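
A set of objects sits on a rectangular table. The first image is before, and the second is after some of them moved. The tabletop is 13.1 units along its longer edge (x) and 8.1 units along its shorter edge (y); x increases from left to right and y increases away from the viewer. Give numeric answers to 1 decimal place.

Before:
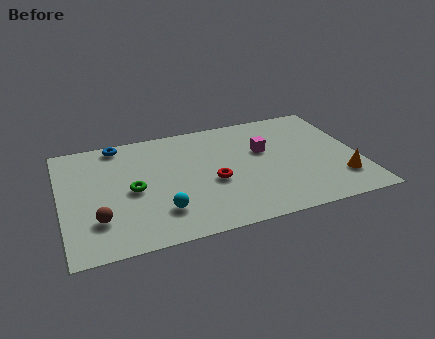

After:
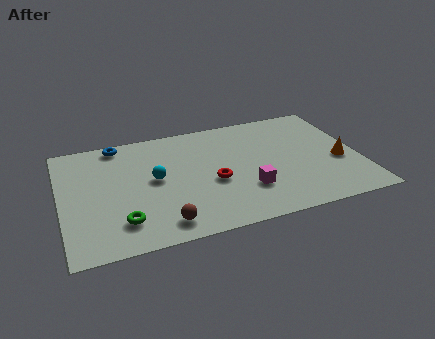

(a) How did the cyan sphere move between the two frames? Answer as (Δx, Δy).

(-0.1, 2.3)

The cyan sphere started near (4.2, 2.0) and ended near (4.1, 4.3).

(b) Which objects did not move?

the blue torus and the red torus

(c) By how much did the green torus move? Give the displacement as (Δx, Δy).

(-0.6, -2.0)

The green torus started near (3.1, 3.8) and ended near (2.5, 1.8).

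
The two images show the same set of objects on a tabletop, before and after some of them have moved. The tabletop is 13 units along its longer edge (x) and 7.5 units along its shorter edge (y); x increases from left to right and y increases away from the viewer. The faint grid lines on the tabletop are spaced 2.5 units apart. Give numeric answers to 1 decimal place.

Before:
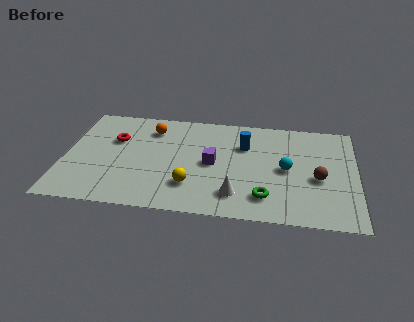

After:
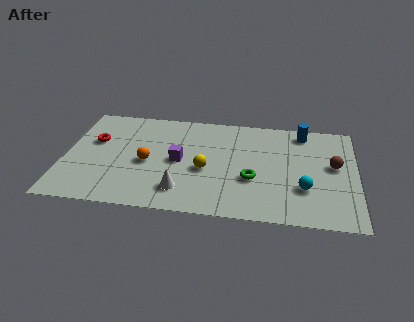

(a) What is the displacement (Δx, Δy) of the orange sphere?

(-0.1, -2.5)

From the two frames, the orange sphere sits at roughly (3.8, 5.9) before and (3.7, 3.4) after.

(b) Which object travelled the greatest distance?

the blue cylinder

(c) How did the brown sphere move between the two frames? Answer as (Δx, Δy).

(0.7, 1.0)

From the two frames, the brown sphere sits at roughly (11.3, 3.2) before and (12.0, 4.2) after.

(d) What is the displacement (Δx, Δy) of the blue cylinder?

(2.6, 1.3)

The blue cylinder started near (8.0, 5.2) and ended near (10.6, 6.5).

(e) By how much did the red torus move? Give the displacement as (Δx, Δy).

(-0.9, -0.2)

From the two frames, the red torus sits at roughly (2.2, 4.9) before and (1.3, 4.7) after.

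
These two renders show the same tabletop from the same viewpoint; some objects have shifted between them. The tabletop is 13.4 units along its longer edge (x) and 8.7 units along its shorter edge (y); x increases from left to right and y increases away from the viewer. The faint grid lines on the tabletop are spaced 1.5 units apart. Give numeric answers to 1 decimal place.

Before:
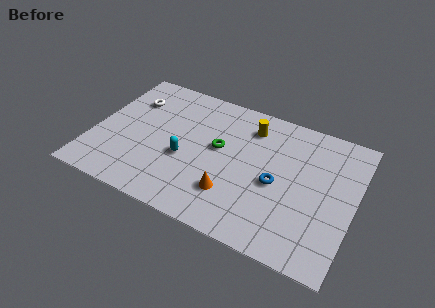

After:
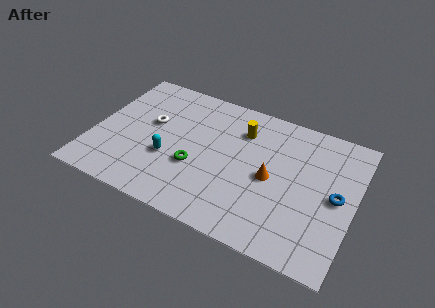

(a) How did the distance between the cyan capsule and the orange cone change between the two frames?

+2.4

Before: roughly 2.9 units apart; after: 5.3. That's 2.4 units further apart.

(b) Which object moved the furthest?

the blue torus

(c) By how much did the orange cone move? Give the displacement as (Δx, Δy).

(1.8, 1.8)

From the two frames, the orange cone sits at roughly (7.4, 2.3) before and (9.2, 4.1) after.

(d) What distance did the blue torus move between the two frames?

3.0

The blue torus was near (9.5, 3.9) before and (12.5, 4.3) after, so it travelled √(3.0² + 0.4²) ≈ 3.0 units.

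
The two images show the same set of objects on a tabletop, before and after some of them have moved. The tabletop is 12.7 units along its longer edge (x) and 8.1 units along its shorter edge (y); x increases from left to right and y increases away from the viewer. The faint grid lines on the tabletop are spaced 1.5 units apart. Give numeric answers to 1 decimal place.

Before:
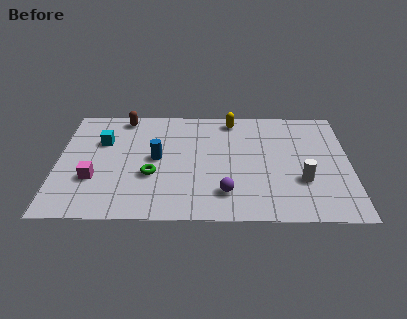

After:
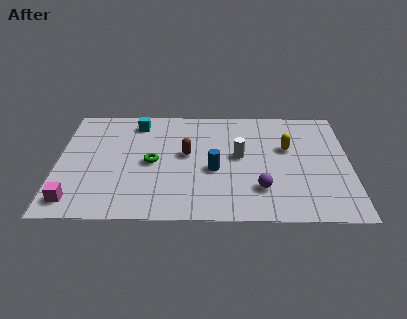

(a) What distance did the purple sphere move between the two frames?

1.5

The purple sphere moved from about (7.3, 1.8) to (8.8, 2.1), a distance of √(1.5² + 0.3²) ≈ 1.5.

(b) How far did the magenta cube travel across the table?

1.7

The magenta cube moved from about (1.6, 2.7) to (0.8, 1.2), a distance of √(0.8² + 1.5²) ≈ 1.7.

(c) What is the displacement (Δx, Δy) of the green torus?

(0.0, 0.9)

The green torus was at about (4.1, 3.0) and moved to about (4.1, 3.9).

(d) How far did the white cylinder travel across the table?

3.2

The white cylinder was near (10.6, 2.7) before and (7.9, 4.4) after, so it travelled √(2.7² + 1.7²) ≈ 3.2 units.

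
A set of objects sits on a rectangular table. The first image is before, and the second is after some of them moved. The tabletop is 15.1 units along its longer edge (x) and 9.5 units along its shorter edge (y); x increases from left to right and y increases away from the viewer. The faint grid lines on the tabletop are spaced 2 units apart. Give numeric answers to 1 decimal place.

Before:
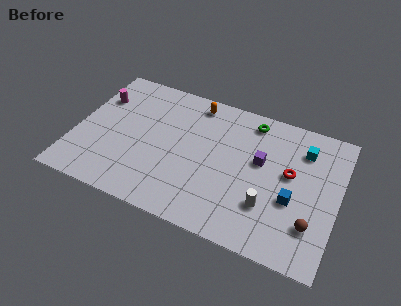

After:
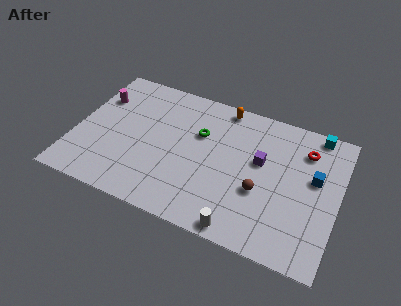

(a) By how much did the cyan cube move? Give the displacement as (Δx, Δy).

(0.6, 1.4)

The cyan cube started near (12.9, 7.3) and ended near (13.5, 8.7).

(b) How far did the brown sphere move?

3.2

From (13.8, 2.5) to (10.8, 3.6), the brown sphere covered √(3.0² + 1.1²) ≈ 3.2 units.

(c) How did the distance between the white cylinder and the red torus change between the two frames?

+4.4

Before: roughly 2.8 units apart; after: 7.2. That's 4.4 units further apart.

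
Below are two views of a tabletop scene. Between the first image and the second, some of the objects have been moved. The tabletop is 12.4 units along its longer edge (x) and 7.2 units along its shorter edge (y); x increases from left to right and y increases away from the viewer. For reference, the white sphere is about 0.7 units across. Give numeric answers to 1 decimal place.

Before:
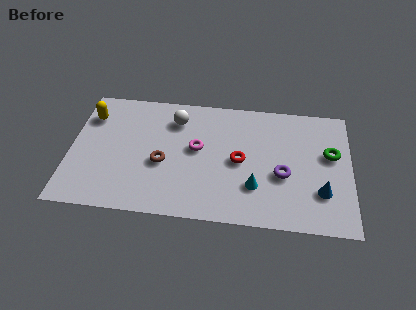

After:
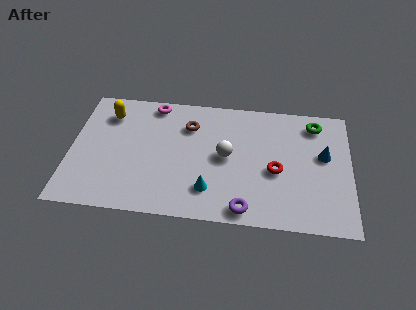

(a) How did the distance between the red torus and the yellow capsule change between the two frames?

+0.9

The distance was about 7.0 in the first image and 7.9 in the second, so they moved 0.9 units further apart.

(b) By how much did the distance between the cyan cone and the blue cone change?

+2.7

They were about 2.9 units apart before and 5.6 after — 2.7 units further apart.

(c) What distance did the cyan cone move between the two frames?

2.0

The cyan cone moved from about (8.2, 2.1) to (6.2, 1.7), a distance of √(2.0² + 0.4²) ≈ 2.0.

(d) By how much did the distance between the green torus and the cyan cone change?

+2.3

Before: roughly 4.0 units apart; after: 6.3. That's 2.3 units further apart.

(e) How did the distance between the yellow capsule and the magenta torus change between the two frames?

-2.8

Before: roughly 5.0 units apart; after: 2.2. That's 2.8 units closer together.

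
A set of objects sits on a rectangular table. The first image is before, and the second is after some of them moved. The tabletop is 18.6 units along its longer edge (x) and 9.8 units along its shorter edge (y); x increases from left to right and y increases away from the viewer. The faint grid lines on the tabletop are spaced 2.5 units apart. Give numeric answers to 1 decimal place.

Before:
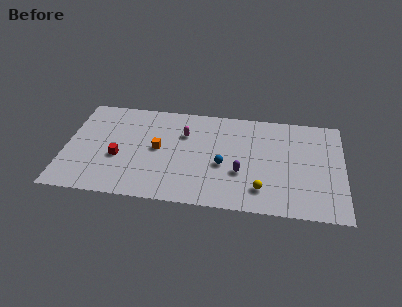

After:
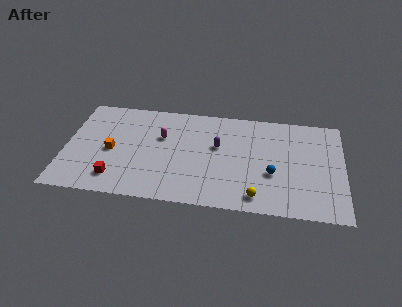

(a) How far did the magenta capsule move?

1.6

The magenta capsule was near (7.9, 6.8) before and (6.4, 6.3) after, so it travelled √(1.5² + 0.5²) ≈ 1.6 units.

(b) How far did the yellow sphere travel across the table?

0.8

From (13.2, 2.1) to (12.9, 1.4), the yellow sphere covered √(0.3² + 0.7²) ≈ 0.8 units.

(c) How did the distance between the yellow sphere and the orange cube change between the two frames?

+2.7

They were about 7.6 units apart before and 10.3 after — 2.7 units further apart.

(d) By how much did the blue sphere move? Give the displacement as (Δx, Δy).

(3.3, -0.4)

From the two frames, the blue sphere sits at roughly (10.6, 4.1) before and (13.9, 3.7) after.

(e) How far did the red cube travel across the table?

2.0

From (3.6, 3.9) to (3.5, 1.9), the red cube covered √(0.1² + 2.0²) ≈ 2.0 units.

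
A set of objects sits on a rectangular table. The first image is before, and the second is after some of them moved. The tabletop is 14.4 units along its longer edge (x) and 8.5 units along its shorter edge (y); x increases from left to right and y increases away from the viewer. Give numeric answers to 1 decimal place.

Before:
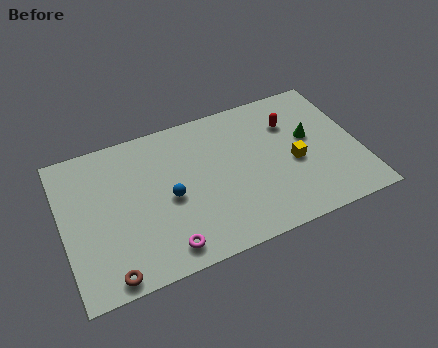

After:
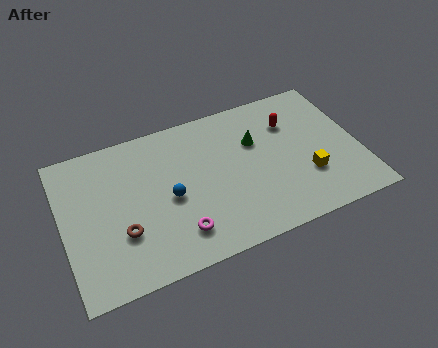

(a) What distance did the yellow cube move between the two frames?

1.1

From (11.2, 3.7) to (11.7, 2.7), the yellow cube covered √(0.5² + 1.0²) ≈ 1.1 units.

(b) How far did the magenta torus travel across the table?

0.9

From (4.6, 1.2) to (5.3, 1.8), the magenta torus covered √(0.7² + 0.6²) ≈ 0.9 units.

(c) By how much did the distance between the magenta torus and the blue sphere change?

-0.6

Before: roughly 2.7 units apart; after: 2.1. That's 0.6 units closer together.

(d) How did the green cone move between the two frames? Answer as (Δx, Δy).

(-2.6, 0.7)

The green cone started near (12.1, 4.9) and ended near (9.5, 5.6).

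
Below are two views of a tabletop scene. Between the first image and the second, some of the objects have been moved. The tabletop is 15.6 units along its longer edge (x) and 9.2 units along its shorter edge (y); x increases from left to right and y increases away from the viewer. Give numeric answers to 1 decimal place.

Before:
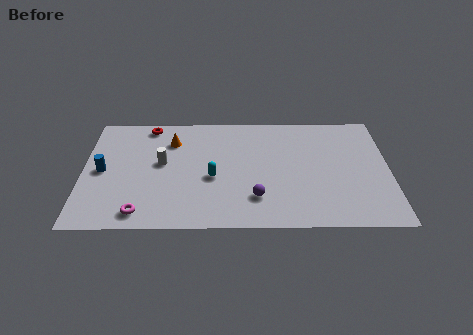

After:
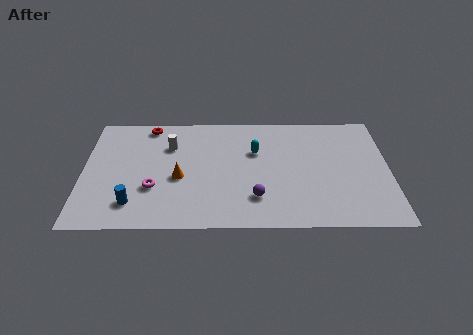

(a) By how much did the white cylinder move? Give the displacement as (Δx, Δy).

(0.4, 1.4)

The white cylinder was at about (4.0, 5.1) and moved to about (4.4, 6.5).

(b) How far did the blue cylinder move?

3.1

The blue cylinder moved from about (1.0, 4.5) to (2.6, 1.9), a distance of √(1.6² + 2.6²) ≈ 3.1.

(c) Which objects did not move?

the purple sphere and the red torus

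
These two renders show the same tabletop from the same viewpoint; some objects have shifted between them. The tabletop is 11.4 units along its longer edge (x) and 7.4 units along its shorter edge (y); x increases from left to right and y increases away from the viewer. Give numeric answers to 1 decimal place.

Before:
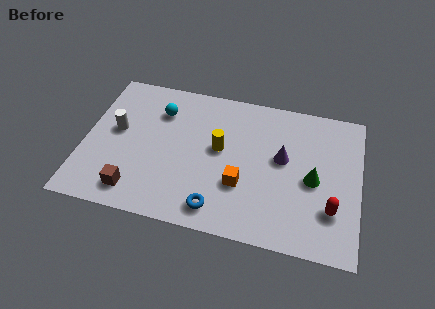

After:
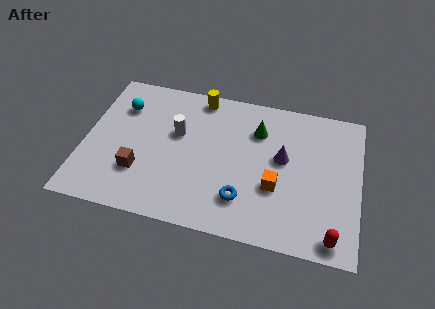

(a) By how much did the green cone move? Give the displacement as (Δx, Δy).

(-2.4, 2.0)

The green cone started near (9.5, 3.4) and ended near (7.1, 5.4).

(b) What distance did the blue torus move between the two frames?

1.2

The blue torus was near (5.7, 1.1) before and (6.7, 1.8) after, so it travelled √(1.0² + 0.7²) ≈ 1.2 units.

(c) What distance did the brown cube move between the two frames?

1.0

From (2.3, 1.2) to (2.4, 2.2), the brown cube covered √(0.1² + 1.0²) ≈ 1.0 units.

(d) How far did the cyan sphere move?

1.6

From (3.0, 5.5) to (1.4, 5.4), the cyan sphere covered √(1.6² + 0.1²) ≈ 1.6 units.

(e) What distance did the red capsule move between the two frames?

1.3

The red capsule was near (10.3, 2.1) before and (10.4, 0.8) after, so it travelled √(0.1² + 1.3²) ≈ 1.3 units.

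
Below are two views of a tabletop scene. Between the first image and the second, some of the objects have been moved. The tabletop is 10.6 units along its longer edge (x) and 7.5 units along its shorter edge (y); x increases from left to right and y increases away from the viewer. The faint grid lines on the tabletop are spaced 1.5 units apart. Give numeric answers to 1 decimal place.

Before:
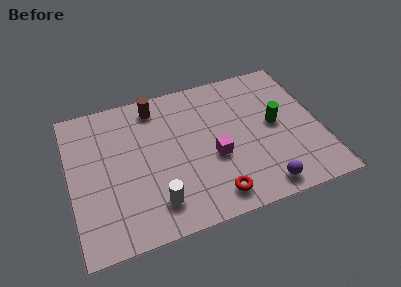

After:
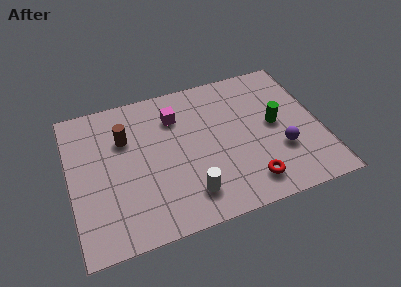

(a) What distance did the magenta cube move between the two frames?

3.0

The magenta cube was near (6.0, 3.0) before and (4.6, 5.6) after, so it travelled √(1.4² + 2.6²) ≈ 3.0 units.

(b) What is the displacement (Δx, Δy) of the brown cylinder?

(-1.4, -1.3)

The brown cylinder was at about (3.8, 6.4) and moved to about (2.4, 5.1).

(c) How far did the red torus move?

1.5

The red torus moved from about (5.8, 1.1) to (7.3, 1.3), a distance of √(1.5² + 0.2²) ≈ 1.5.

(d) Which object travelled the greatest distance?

the magenta cube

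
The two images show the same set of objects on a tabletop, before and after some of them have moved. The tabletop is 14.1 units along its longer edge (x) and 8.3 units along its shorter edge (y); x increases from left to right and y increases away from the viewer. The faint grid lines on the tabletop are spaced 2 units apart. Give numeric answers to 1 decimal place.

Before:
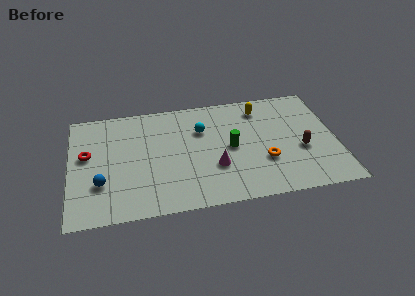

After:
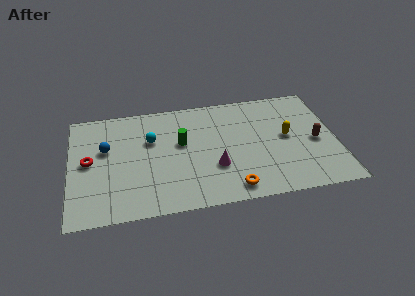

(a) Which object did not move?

the magenta cone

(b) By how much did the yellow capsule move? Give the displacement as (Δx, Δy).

(1.3, -2.4)

The yellow capsule was at about (10.2, 6.8) and moved to about (11.5, 4.4).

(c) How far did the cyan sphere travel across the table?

2.7

The cyan sphere was near (7.0, 5.7) before and (4.3, 5.4) after, so it travelled √(2.7² + 0.3²) ≈ 2.7 units.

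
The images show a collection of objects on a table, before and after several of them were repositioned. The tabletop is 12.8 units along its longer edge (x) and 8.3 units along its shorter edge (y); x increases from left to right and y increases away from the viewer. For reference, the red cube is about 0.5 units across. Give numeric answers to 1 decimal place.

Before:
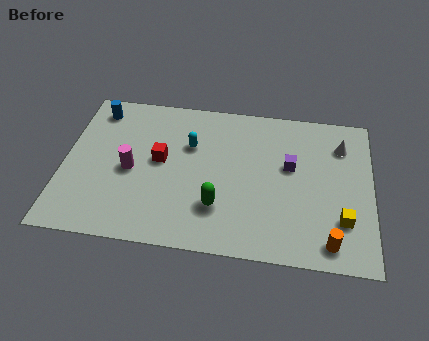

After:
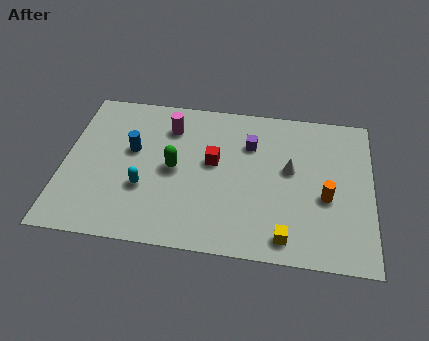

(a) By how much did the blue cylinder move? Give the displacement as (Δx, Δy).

(1.6, -2.1)

The blue cylinder was at about (1.2, 7.0) and moved to about (2.8, 4.9).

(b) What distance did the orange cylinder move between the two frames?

2.3

The orange cylinder moved from about (11.1, 1.1) to (10.9, 3.4), a distance of √(0.2² + 2.3²) ≈ 2.3.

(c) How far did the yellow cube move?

2.6

The yellow cube moved from about (11.6, 2.3) to (9.3, 1.1), a distance of √(2.3² + 1.2²) ≈ 2.6.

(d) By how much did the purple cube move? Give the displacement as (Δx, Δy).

(-1.7, 1.0)

From the two frames, the purple cube sits at roughly (9.4, 4.9) before and (7.7, 5.9) after.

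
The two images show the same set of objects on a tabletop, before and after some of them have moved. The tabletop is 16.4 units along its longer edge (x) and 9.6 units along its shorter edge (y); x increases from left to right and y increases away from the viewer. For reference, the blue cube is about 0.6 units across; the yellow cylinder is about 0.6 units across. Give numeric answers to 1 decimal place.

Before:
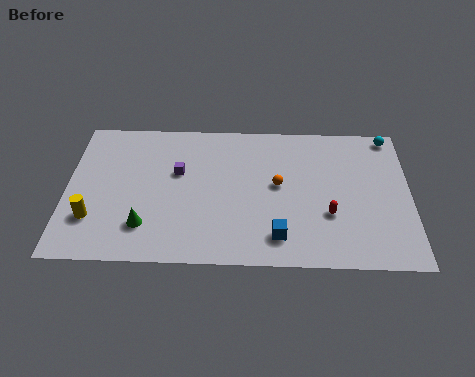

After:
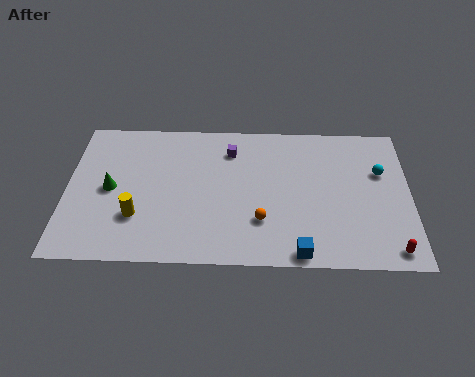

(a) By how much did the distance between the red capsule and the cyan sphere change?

-1.1

They were about 6.2 units apart before and 5.1 after — 1.1 units closer together.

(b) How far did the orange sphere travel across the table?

2.5

From (10.1, 5.2) to (9.3, 2.8), the orange sphere covered √(0.8² + 2.4²) ≈ 2.5 units.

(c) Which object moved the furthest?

the red capsule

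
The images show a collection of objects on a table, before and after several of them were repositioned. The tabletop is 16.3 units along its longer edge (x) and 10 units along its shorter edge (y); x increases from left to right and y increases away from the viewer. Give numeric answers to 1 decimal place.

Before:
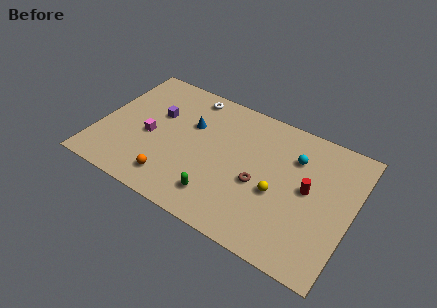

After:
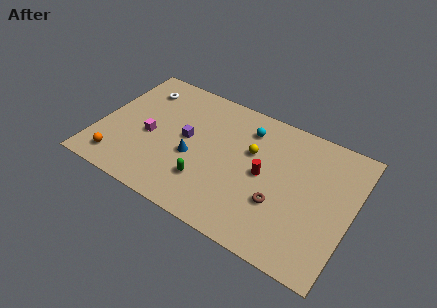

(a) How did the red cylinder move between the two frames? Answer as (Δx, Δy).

(-2.8, -0.3)

The red cylinder started near (13.5, 5.3) and ended near (10.7, 5.0).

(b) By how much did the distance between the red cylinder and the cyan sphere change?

+1.1

The distance was about 2.2 in the first image and 3.3 in the second, so they moved 1.1 units further apart.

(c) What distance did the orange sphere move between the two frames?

3.5

The orange sphere was near (5.2, 1.8) before and (1.7, 1.6) after, so it travelled √(3.5² + 0.2²) ≈ 3.5 units.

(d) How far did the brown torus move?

1.6

The brown torus was near (10.5, 4.2) before and (11.9, 3.4) after, so it travelled √(1.4² + 0.8²) ≈ 1.6 units.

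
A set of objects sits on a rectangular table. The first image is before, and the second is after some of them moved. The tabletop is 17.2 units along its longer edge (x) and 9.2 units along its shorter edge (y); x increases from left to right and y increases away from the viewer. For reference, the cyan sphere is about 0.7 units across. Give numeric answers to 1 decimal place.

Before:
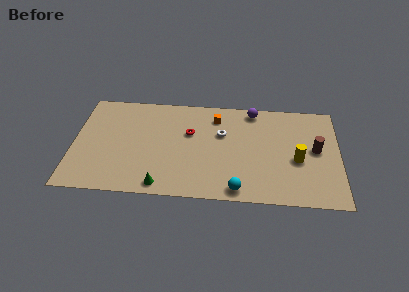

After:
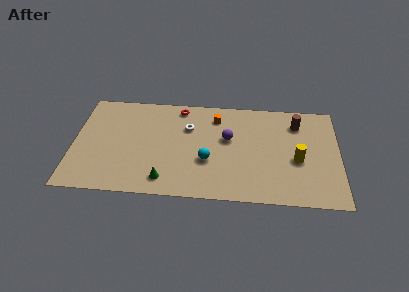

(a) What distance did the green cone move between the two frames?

0.5

The green cone was near (5.8, 1.0) before and (6.0, 1.5) after, so it travelled √(0.2² + 0.5²) ≈ 0.5 units.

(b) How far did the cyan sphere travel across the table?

3.1

From (10.7, 1.0) to (8.7, 3.4), the cyan sphere covered √(2.0² + 2.4²) ≈ 3.1 units.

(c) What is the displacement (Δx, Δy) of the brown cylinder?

(-1.2, 2.3)

From the two frames, the brown cylinder sits at roughly (15.7, 4.9) before and (14.5, 7.2) after.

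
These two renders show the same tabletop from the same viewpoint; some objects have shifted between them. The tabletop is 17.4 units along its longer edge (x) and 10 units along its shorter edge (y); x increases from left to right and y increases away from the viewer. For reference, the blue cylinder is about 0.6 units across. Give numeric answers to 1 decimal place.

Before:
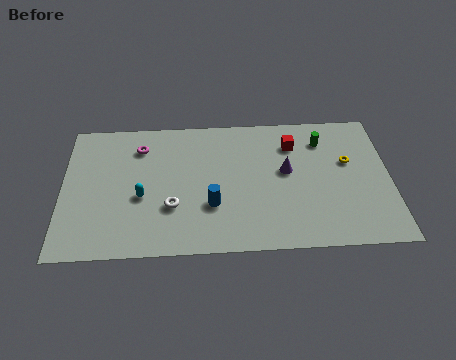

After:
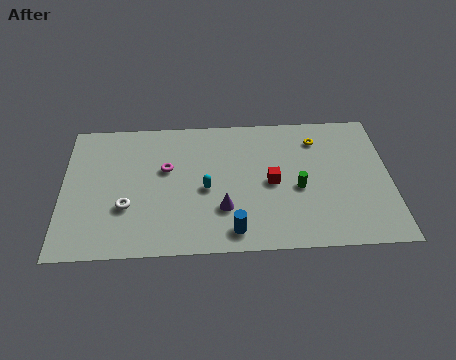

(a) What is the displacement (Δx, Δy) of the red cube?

(-1.2, -2.8)

From the two frames, the red cube sits at roughly (12.3, 7.6) before and (11.1, 4.8) after.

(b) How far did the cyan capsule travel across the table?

3.4

The cyan capsule moved from about (4.2, 4.1) to (7.6, 4.5), a distance of √(3.4² + 0.4²) ≈ 3.4.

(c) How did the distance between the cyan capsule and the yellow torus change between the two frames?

-4.3

The distance was about 11.2 in the first image and 6.9 in the second, so they moved 4.3 units closer together.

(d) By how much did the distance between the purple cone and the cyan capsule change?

-6.1

The distance was about 7.8 in the first image and 1.7 in the second, so they moved 6.1 units closer together.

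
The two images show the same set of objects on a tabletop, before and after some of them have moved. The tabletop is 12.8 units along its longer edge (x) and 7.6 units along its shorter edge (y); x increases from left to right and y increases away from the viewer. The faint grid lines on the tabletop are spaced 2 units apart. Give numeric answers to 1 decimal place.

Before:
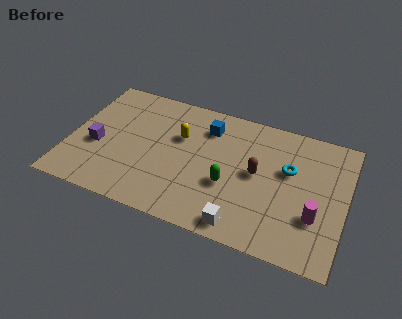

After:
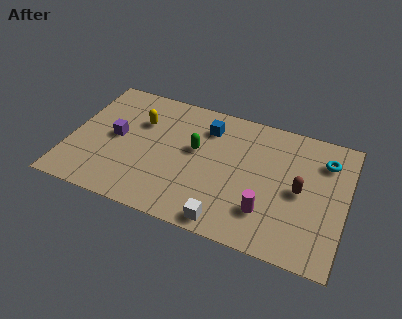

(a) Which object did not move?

the blue cube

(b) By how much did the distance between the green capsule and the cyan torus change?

+2.9

The distance was about 3.2 in the first image and 6.1 in the second, so they moved 2.9 units further apart.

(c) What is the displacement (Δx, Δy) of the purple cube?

(0.8, 0.8)

The purple cube was at about (1.3, 3.1) and moved to about (2.1, 3.9).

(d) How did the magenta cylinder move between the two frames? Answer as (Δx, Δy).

(-2.2, -0.5)

The magenta cylinder was at about (11.5, 2.5) and moved to about (9.3, 2.0).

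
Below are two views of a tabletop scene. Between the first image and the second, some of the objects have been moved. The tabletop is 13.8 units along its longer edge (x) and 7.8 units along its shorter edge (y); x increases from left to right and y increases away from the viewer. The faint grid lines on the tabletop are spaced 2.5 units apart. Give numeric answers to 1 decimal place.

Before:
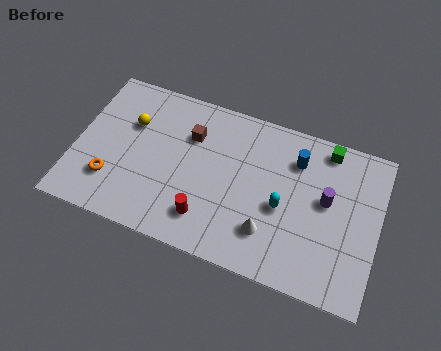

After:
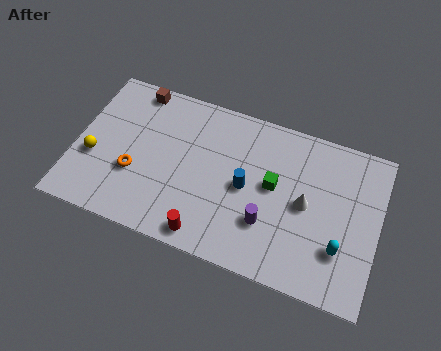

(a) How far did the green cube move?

3.4

The green cube was near (11.2, 6.9) before and (9.0, 4.3) after, so it travelled √(2.2² + 2.6²) ≈ 3.4 units.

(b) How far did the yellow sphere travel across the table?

2.7

From (2.4, 5.2) to (0.9, 3.0), the yellow sphere covered √(1.5² + 2.2²) ≈ 2.7 units.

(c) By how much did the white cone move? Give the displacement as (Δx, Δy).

(1.5, 1.9)

The white cone was at about (9.0, 2.0) and moved to about (10.5, 3.9).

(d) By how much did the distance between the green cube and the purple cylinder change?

-0.6

They were about 2.5 units apart before and 1.9 after — 0.6 units closer together.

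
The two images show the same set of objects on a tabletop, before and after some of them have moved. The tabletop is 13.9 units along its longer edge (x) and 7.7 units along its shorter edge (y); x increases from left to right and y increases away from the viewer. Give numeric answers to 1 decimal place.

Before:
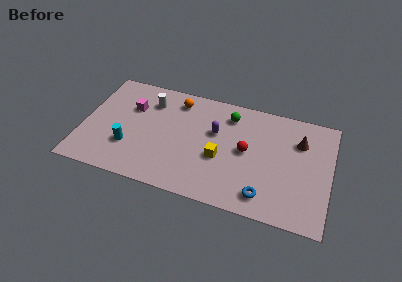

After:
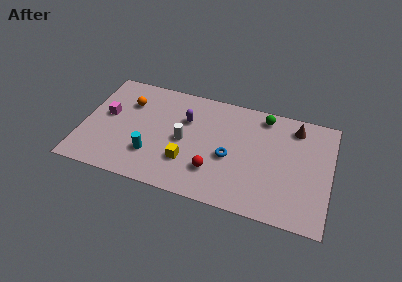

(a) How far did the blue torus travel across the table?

2.9

The blue torus was near (10.4, 1.3) before and (8.3, 3.3) after, so it travelled √(2.1² + 2.0²) ≈ 2.9 units.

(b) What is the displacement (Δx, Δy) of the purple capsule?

(-1.7, 0.4)

The purple capsule started near (7.4, 4.8) and ended near (5.7, 5.2).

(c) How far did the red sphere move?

2.5

From (9.2, 4.0) to (7.5, 2.1), the red sphere covered √(1.7² + 1.9²) ≈ 2.5 units.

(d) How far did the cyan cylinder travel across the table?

1.3

From (2.7, 2.4) to (4.0, 2.2), the cyan cylinder covered √(1.3² + 0.2²) ≈ 1.3 units.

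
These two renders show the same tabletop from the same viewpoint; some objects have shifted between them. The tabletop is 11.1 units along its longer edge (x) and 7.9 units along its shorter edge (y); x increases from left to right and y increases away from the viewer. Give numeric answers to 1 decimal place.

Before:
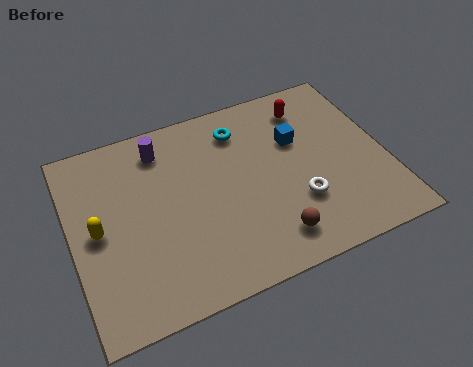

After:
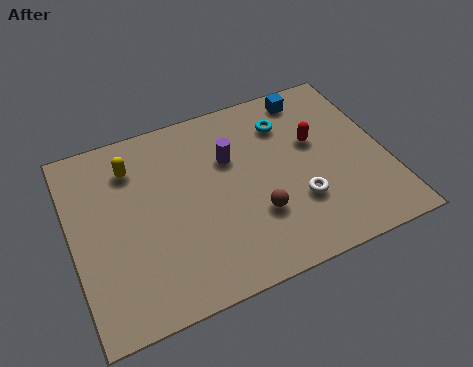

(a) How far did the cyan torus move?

1.6

From (6.2, 6.3) to (7.8, 6.0), the cyan torus covered √(1.6² + 0.3²) ≈ 1.6 units.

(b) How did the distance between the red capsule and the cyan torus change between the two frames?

-1.0

Before: roughly 2.5 units apart; after: 1.5. That's 1.0 units closer together.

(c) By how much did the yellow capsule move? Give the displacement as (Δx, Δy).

(1.4, 2.2)

The yellow capsule started near (0.9, 3.9) and ended near (2.3, 6.1).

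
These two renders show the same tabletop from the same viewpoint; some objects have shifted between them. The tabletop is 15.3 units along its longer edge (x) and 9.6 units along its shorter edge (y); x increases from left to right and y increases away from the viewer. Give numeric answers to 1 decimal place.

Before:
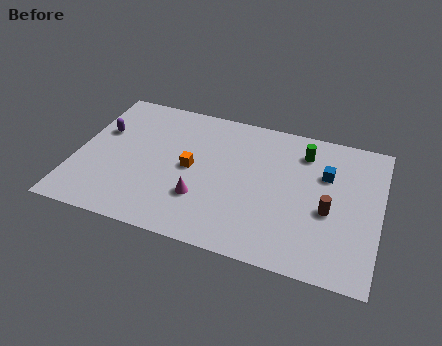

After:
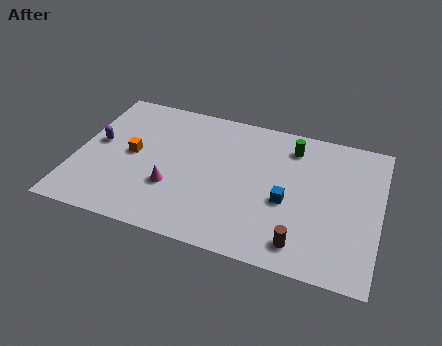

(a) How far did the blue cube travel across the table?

3.0

From (12.5, 6.4) to (10.7, 4.0), the blue cube covered √(1.8² + 2.4²) ≈ 3.0 units.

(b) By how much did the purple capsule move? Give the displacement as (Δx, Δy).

(-0.1, -0.9)

The purple capsule started near (1.1, 6.1) and ended near (1.0, 5.2).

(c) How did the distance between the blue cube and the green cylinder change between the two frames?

+2.1

Before: roughly 1.7 units apart; after: 3.8. That's 2.1 units further apart.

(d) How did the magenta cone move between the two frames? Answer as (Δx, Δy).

(-1.5, 0.3)

From the two frames, the magenta cone sits at roughly (6.5, 2.9) before and (5.0, 3.2) after.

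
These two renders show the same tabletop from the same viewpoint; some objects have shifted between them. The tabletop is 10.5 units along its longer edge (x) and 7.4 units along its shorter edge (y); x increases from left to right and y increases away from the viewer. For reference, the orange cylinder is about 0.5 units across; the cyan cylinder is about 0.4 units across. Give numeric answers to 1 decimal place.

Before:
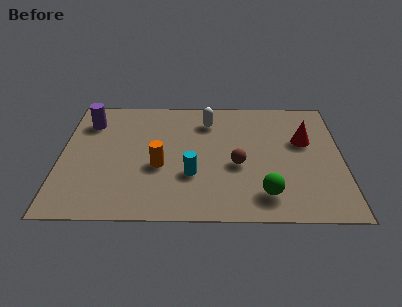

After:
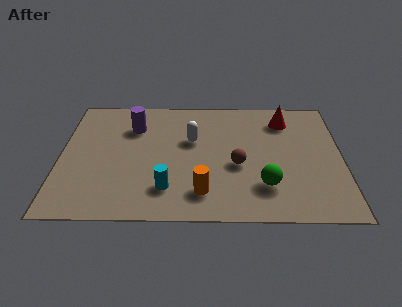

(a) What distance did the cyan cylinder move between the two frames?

1.2

From (4.9, 2.5) to (4.0, 1.7), the cyan cylinder covered √(0.9² + 0.8²) ≈ 1.2 units.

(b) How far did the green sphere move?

0.5

The green sphere moved from about (7.6, 1.4) to (7.6, 1.9), a distance of √(0.0² + 0.5²) ≈ 0.5.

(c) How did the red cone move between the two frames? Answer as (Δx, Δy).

(-0.7, 1.3)

The red cone was at about (9.1, 4.6) and moved to about (8.4, 5.9).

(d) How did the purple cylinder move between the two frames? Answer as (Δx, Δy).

(1.7, -0.3)

The purple cylinder was at about (1.0, 5.7) and moved to about (2.7, 5.4).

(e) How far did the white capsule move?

1.3

From (5.5, 5.8) to (4.9, 4.6), the white capsule covered √(0.6² + 1.2²) ≈ 1.3 units.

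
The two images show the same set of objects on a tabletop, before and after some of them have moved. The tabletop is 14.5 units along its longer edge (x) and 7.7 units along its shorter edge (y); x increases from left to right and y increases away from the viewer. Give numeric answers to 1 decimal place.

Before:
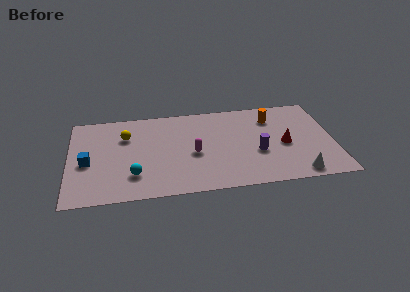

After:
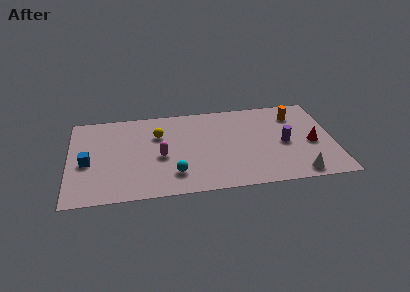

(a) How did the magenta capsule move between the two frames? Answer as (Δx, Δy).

(-1.8, 0.0)

The magenta capsule was at about (6.8, 3.4) and moved to about (5.0, 3.4).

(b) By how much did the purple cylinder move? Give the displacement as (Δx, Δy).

(1.5, 0.6)

From the two frames, the purple cylinder sits at roughly (10.3, 3.0) before and (11.8, 3.6) after.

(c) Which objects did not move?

the white cone and the blue cube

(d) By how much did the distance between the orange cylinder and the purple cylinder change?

-0.5

They were about 3.0 units apart before and 2.5 after — 0.5 units closer together.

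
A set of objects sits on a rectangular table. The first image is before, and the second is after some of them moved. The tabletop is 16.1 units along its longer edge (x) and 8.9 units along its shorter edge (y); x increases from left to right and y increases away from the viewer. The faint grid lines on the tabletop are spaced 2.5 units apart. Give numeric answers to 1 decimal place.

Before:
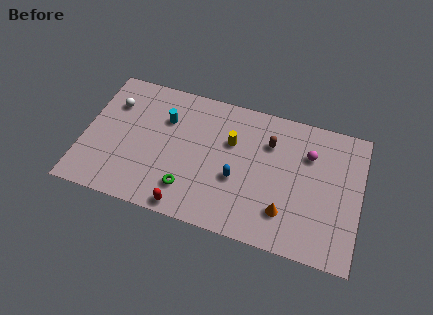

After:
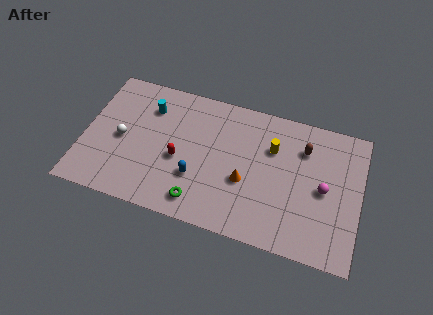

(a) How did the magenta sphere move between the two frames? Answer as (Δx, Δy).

(1.0, -2.0)

From the two frames, the magenta sphere sits at roughly (13.0, 6.3) before and (14.0, 4.3) after.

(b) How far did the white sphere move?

2.3

From (1.5, 6.4) to (2.2, 4.2), the white sphere covered √(0.7² + 2.2²) ≈ 2.3 units.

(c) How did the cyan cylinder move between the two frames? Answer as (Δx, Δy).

(-1.0, 0.5)

The cyan cylinder started near (4.6, 6.2) and ended near (3.6, 6.7).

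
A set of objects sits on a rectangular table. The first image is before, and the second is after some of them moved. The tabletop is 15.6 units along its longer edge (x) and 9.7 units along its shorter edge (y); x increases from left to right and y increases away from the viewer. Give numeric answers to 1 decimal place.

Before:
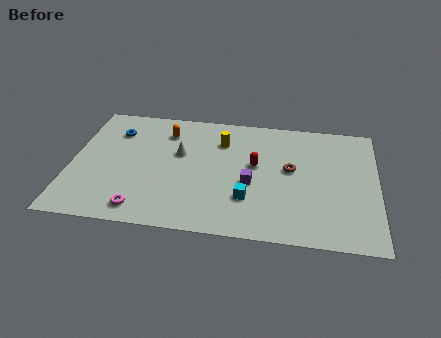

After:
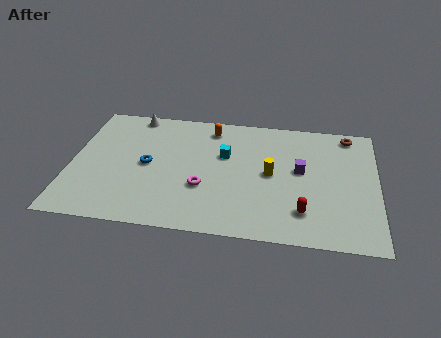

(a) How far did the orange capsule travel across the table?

2.4

The orange capsule moved from about (4.7, 7.6) to (7.0, 8.2), a distance of √(2.3² + 0.6²) ≈ 2.4.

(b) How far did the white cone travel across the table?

3.8

The white cone moved from about (5.5, 5.9) to (3.0, 8.8), a distance of √(2.5² + 2.9²) ≈ 3.8.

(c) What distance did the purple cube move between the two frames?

2.9

From (9.2, 4.0) to (11.7, 5.4), the purple cube covered √(2.5² + 1.4²) ≈ 2.9 units.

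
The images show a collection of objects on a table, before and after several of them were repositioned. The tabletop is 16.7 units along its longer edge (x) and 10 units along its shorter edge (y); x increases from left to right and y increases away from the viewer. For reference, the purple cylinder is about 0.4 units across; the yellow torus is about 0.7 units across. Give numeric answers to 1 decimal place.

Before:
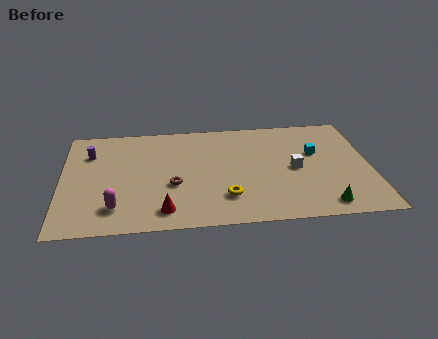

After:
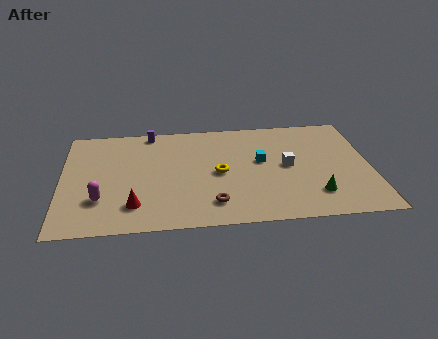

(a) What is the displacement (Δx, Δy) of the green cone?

(-0.4, 1.0)

The green cone was at about (14.0, 1.3) and moved to about (13.6, 2.3).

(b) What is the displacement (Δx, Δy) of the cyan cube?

(-3.0, -0.5)

The cyan cube started near (13.8, 6.2) and ended near (10.8, 5.7).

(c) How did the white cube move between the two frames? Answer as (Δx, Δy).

(-0.4, 0.3)

From the two frames, the white cube sits at roughly (12.6, 4.8) before and (12.2, 5.1) after.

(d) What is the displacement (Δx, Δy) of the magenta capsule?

(-0.8, 0.8)

From the two frames, the magenta capsule sits at roughly (2.9, 2.1) before and (2.1, 2.9) after.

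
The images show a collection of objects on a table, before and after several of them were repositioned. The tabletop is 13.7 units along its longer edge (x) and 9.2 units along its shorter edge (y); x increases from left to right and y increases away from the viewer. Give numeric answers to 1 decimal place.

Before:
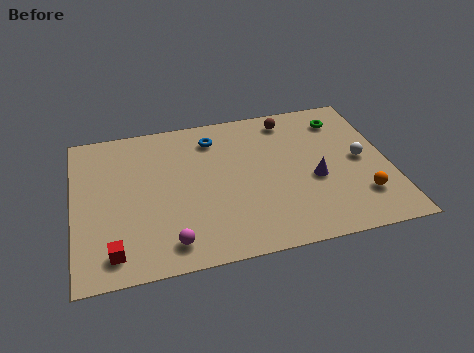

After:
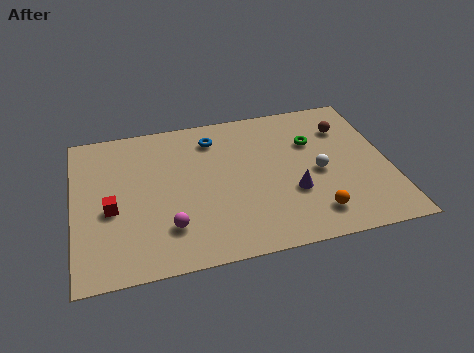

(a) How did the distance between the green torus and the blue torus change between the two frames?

-1.2

Before: roughly 5.7 units apart; after: 4.5. That's 1.2 units closer together.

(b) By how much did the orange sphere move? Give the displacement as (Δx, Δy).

(-2.1, -0.6)

The orange sphere was at about (12.3, 2.3) and moved to about (10.2, 1.7).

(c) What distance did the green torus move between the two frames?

1.8

From (11.9, 7.4) to (10.5, 6.2), the green torus covered √(1.4² + 1.2²) ≈ 1.8 units.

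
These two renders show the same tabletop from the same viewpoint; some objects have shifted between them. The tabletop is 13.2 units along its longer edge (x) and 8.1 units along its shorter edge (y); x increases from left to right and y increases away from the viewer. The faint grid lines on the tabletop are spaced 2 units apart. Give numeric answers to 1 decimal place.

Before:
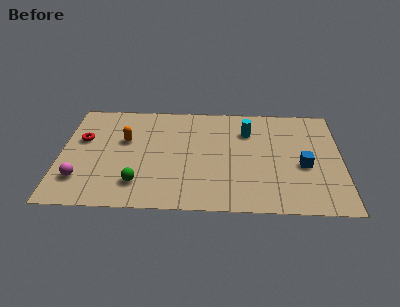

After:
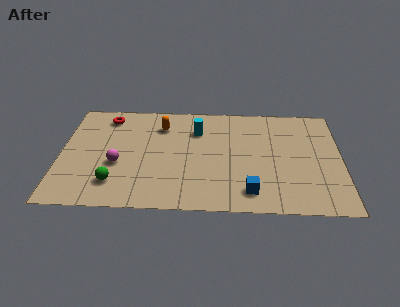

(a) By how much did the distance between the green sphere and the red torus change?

+0.8

Before: roughly 4.2 units apart; after: 5.0. That's 0.8 units further apart.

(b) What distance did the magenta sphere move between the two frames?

2.1

From (1.0, 2.0) to (2.7, 3.2), the magenta sphere covered √(1.7² + 1.2²) ≈ 2.1 units.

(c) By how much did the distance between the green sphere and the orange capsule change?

+1.6

The distance was about 3.3 in the first image and 4.9 in the second, so they moved 1.6 units further apart.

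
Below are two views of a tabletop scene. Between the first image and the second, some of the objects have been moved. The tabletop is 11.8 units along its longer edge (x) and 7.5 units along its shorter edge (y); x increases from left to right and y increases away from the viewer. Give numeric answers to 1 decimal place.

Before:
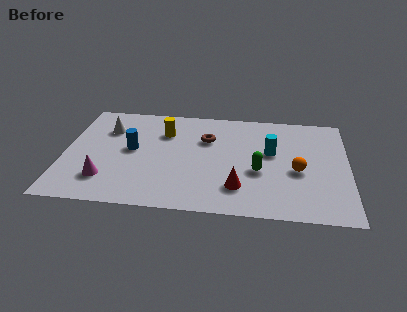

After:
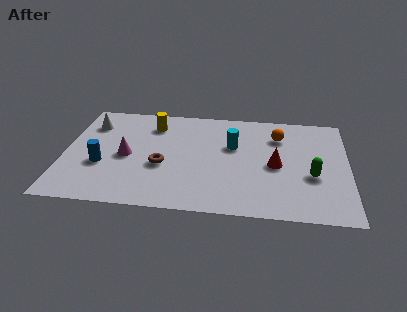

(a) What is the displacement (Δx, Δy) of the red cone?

(1.5, 1.7)

From the two frames, the red cone sits at roughly (7.3, 1.8) before and (8.8, 3.5) after.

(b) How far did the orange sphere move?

2.5

The orange sphere was near (9.7, 3.2) before and (8.9, 5.6) after, so it travelled √(0.8² + 2.4²) ≈ 2.5 units.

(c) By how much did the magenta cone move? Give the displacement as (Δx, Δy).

(0.8, 1.7)

The magenta cone started near (1.8, 1.8) and ended near (2.6, 3.5).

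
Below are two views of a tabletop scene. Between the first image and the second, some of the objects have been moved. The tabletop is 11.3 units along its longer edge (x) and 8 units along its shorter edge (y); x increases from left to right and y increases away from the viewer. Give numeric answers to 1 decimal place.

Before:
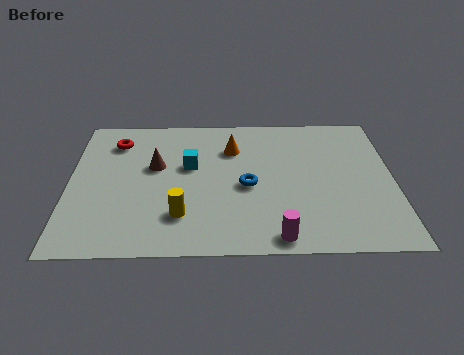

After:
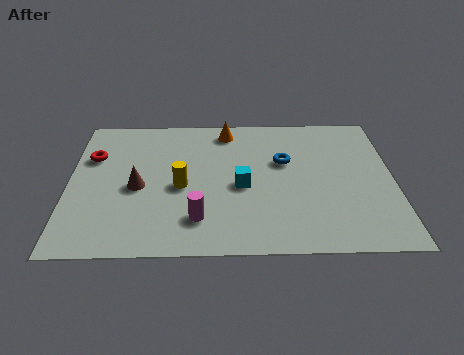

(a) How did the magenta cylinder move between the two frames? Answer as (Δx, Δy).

(-2.7, 1.0)

The magenta cylinder started near (7.2, 0.8) and ended near (4.5, 1.8).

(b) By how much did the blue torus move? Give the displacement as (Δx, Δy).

(1.3, 1.4)

From the two frames, the blue torus sits at roughly (6.2, 3.6) before and (7.5, 5.0) after.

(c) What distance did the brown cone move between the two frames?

1.3

The brown cone was near (3.0, 4.8) before and (2.4, 3.6) after, so it travelled √(0.6² + 1.2²) ≈ 1.3 units.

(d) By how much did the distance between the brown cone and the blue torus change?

+1.9

The distance was about 3.4 in the first image and 5.3 in the second, so they moved 1.9 units further apart.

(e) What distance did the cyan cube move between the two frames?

2.2

From (4.2, 4.8) to (6.0, 3.6), the cyan cube covered √(1.8² + 1.2²) ≈ 2.2 units.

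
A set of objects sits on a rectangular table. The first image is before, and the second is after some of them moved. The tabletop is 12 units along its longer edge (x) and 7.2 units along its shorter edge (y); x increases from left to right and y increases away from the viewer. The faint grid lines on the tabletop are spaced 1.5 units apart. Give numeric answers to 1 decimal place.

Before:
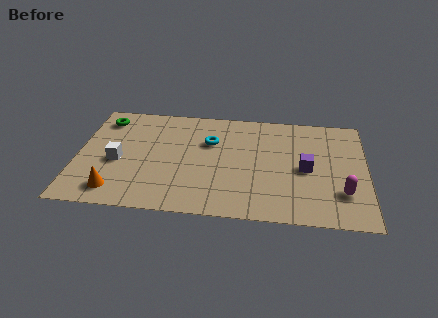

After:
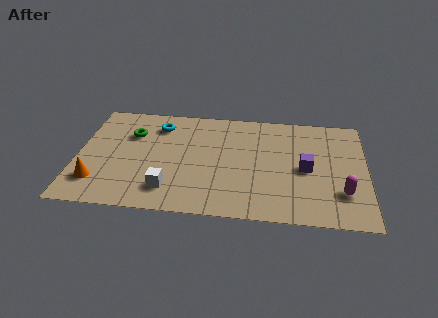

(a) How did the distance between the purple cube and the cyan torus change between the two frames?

+2.4

The distance was about 4.2 in the first image and 6.6 in the second, so they moved 2.4 units further apart.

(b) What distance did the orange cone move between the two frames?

0.9

The orange cone moved from about (1.7, 1.2) to (0.9, 1.7), a distance of √(0.8² + 0.5²) ≈ 0.9.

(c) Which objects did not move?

the purple cube and the magenta capsule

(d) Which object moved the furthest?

the white cube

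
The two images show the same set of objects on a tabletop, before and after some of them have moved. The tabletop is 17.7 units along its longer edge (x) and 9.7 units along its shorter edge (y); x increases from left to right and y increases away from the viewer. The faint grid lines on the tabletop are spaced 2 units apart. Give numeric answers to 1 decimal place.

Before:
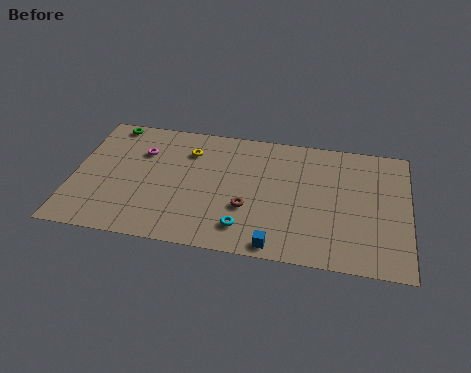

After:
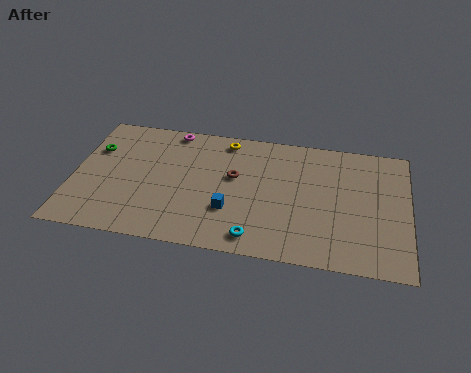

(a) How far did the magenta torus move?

2.5

From (3.5, 6.8) to (5.0, 8.8), the magenta torus covered √(1.5² + 2.0²) ≈ 2.5 units.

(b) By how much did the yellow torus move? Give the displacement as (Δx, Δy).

(1.9, 1.2)

The yellow torus started near (6.0, 7.3) and ended near (7.9, 8.5).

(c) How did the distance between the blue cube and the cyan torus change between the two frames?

+0.3

They were about 2.0 units apart before and 2.3 after — 0.3 units further apart.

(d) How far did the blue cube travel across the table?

3.3

The blue cube was near (10.9, 0.9) before and (8.4, 3.1) after, so it travelled √(2.5² + 2.2²) ≈ 3.3 units.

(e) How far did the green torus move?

2.3

From (1.7, 8.8) to (1.0, 6.6), the green torus covered √(0.7² + 2.2²) ≈ 2.3 units.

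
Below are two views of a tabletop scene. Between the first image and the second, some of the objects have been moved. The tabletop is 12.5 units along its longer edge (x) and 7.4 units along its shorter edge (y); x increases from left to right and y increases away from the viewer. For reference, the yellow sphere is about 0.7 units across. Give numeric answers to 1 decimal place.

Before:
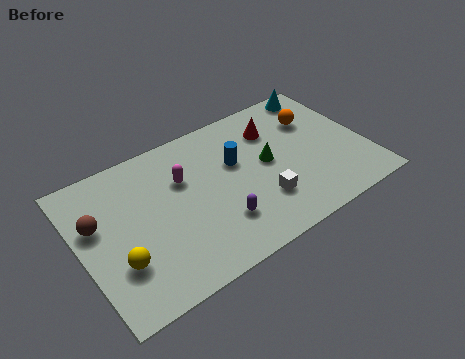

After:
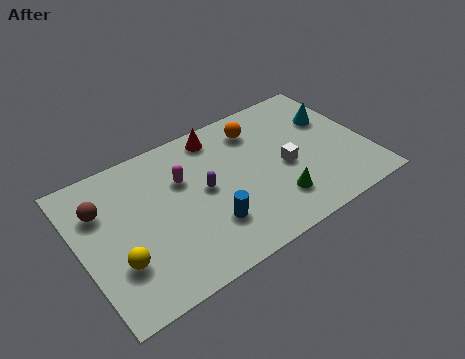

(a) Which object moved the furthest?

the blue cylinder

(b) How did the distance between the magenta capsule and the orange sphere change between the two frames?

-2.4

They were about 6.0 units apart before and 3.6 after — 2.4 units closer together.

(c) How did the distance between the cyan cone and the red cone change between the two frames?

+2.5

They were about 2.6 units apart before and 5.1 after — 2.5 units further apart.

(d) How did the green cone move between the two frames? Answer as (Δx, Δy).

(0.0, -2.1)

The green cone started near (8.2, 3.9) and ended near (8.2, 1.8).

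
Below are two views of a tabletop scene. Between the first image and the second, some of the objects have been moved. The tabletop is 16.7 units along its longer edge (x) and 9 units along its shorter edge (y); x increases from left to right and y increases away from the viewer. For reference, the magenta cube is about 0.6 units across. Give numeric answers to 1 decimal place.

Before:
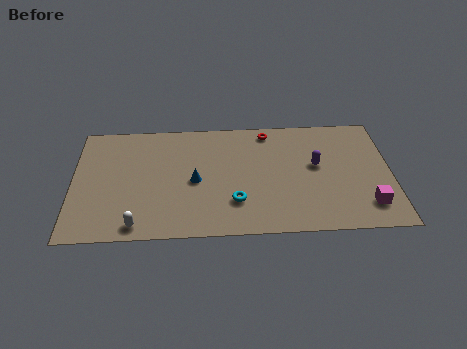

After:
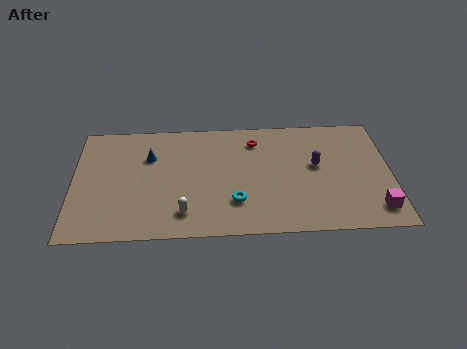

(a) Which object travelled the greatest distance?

the blue cone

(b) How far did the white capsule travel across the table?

2.5

The white capsule moved from about (3.4, 1.0) to (5.8, 1.8), a distance of √(2.4² + 0.8²) ≈ 2.5.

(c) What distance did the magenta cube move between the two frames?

0.5

From (15.4, 1.9) to (15.8, 1.6), the magenta cube covered √(0.4² + 0.3²) ≈ 0.5 units.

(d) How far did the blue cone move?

3.1

The blue cone was near (6.4, 4.2) before and (4.0, 6.2) after, so it travelled √(2.4² + 2.0²) ≈ 3.1 units.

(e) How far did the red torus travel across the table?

1.0

The red torus moved from about (10.3, 7.9) to (9.6, 7.2), a distance of √(0.7² + 0.7²) ≈ 1.0.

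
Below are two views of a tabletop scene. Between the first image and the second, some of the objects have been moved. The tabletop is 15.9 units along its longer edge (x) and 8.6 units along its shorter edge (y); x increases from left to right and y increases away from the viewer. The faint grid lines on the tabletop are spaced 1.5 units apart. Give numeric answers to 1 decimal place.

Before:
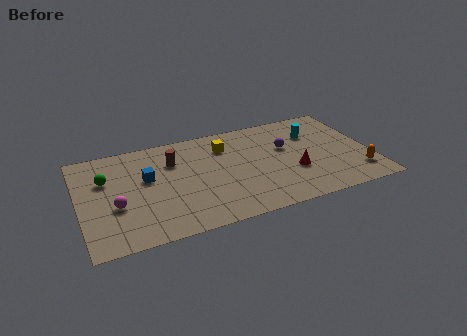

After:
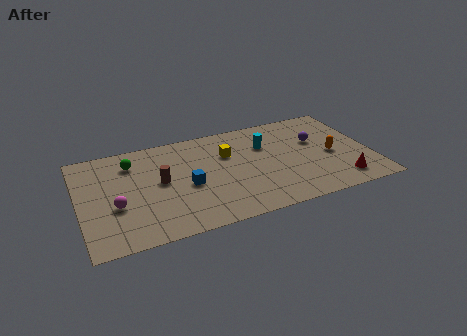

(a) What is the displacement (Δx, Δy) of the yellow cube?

(0.1, -0.7)

The yellow cube was at about (8.1, 6.5) and moved to about (8.2, 5.8).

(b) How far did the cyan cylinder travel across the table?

2.7

The cyan cylinder moved from about (13.0, 6.1) to (10.3, 5.9), a distance of √(2.7² + 0.2²) ≈ 2.7.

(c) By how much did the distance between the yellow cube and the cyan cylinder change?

-2.8

Before: roughly 4.9 units apart; after: 2.1. That's 2.8 units closer together.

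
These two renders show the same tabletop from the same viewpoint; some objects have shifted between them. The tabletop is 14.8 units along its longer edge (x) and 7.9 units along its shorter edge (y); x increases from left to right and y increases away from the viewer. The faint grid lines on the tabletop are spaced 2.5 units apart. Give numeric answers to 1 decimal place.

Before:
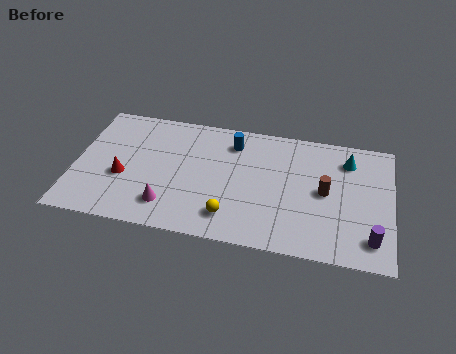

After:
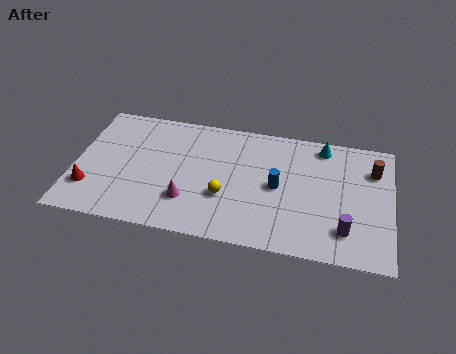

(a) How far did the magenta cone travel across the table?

1.0

From (4.5, 1.7) to (5.4, 2.2), the magenta cone covered √(0.9² + 0.5²) ≈ 1.0 units.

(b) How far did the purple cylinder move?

1.2

From (13.9, 1.5) to (12.7, 1.8), the purple cylinder covered √(1.2² + 0.3²) ≈ 1.2 units.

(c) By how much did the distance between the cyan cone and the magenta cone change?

-1.7

They were about 9.4 units apart before and 7.7 after — 1.7 units closer together.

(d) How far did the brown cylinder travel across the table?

2.8

The brown cylinder was near (11.7, 4.0) before and (13.9, 5.8) after, so it travelled √(2.2² + 1.8²) ≈ 2.8 units.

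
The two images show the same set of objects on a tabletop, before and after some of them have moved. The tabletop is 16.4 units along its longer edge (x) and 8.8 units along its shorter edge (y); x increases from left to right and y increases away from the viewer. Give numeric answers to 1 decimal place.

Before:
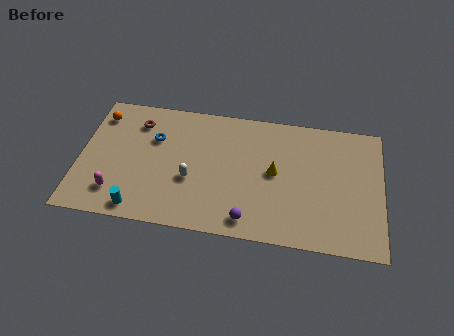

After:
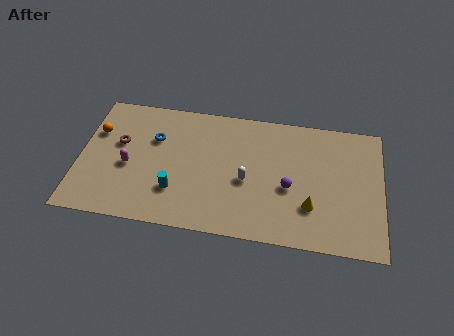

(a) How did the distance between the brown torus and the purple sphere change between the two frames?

+0.9

The distance was about 8.5 in the first image and 9.4 in the second, so they moved 0.9 units further apart.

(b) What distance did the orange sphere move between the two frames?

1.2

The orange sphere was near (0.9, 7.1) before and (0.8, 5.9) after, so it travelled √(0.1² + 1.2²) ≈ 1.2 units.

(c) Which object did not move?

the blue torus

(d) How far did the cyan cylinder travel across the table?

2.4

The cyan cylinder was near (3.4, 1.0) before and (5.3, 2.5) after, so it travelled √(1.9² + 1.5²) ≈ 2.4 units.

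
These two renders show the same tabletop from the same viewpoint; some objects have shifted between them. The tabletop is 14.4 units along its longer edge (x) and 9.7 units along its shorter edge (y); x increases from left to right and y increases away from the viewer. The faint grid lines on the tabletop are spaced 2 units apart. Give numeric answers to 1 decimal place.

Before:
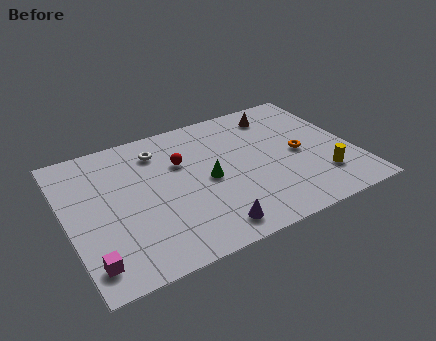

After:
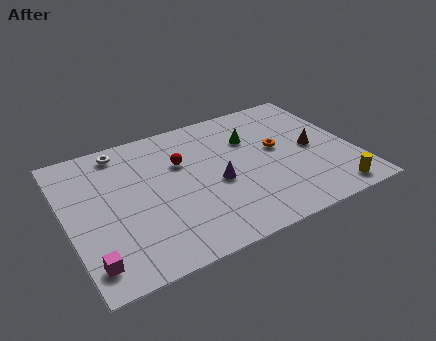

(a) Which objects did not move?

the magenta cube and the red sphere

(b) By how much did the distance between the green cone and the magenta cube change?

+3.2

The distance was about 6.9 in the first image and 10.1 in the second, so they moved 3.2 units further apart.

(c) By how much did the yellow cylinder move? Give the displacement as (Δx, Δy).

(0.3, -1.3)

The yellow cylinder was at about (12.5, 2.4) and moved to about (12.8, 1.1).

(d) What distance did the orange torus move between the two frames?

1.3

The orange torus was near (11.7, 4.6) before and (10.7, 5.4) after, so it travelled √(1.0² + 0.8²) ≈ 1.3 units.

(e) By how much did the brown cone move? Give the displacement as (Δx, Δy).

(1.3, -3.3)

The brown cone started near (11.1, 8.0) and ended near (12.4, 4.7).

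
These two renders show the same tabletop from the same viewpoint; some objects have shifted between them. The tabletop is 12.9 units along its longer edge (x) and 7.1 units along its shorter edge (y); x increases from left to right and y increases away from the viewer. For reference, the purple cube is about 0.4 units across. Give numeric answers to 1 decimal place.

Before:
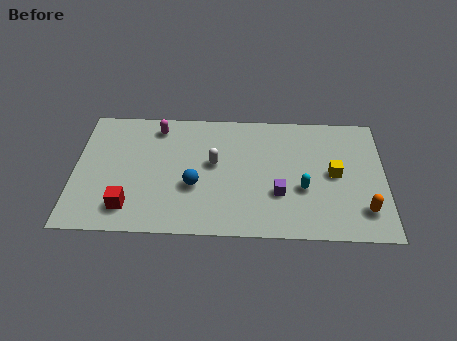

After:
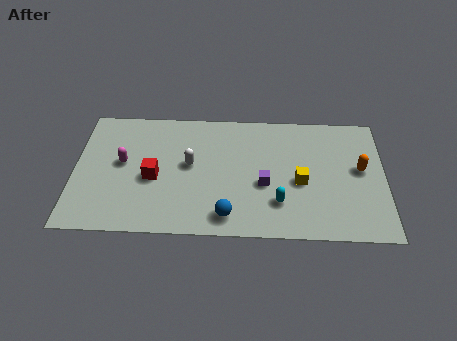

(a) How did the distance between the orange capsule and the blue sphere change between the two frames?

-0.9

The distance was about 7.1 in the first image and 6.2 in the second, so they moved 0.9 units closer together.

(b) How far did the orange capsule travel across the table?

2.3

The orange capsule was near (12.0, 1.6) before and (11.9, 3.9) after, so it travelled √(0.1² + 2.3²) ≈ 2.3 units.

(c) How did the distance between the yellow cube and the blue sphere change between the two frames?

-2.3

The distance was about 5.9 in the first image and 3.6 in the second, so they moved 2.3 units closer together.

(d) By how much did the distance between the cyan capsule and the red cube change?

-2.0

They were about 7.3 units apart before and 5.3 after — 2.0 units closer together.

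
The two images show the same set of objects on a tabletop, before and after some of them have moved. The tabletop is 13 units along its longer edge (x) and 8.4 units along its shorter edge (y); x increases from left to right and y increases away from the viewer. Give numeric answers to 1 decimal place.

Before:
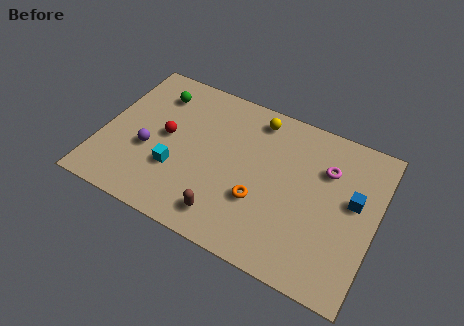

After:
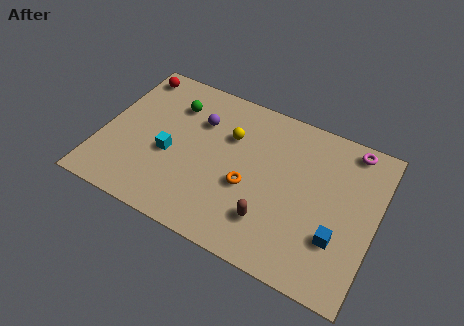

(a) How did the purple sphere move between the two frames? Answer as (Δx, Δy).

(2.1, 2.6)

The purple sphere was at about (2.3, 3.3) and moved to about (4.4, 5.9).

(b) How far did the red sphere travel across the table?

3.6

The red sphere was near (3.0, 4.4) before and (0.9, 7.3) after, so it travelled √(2.1² + 2.9²) ≈ 3.6 units.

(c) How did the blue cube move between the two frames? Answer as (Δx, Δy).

(-0.5, -2.2)

From the two frames, the blue cube sits at roughly (11.9, 4.8) before and (11.4, 2.6) after.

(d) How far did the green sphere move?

0.9

The green sphere moved from about (2.2, 6.6) to (3.1, 6.3), a distance of √(0.9² + 0.3²) ≈ 0.9.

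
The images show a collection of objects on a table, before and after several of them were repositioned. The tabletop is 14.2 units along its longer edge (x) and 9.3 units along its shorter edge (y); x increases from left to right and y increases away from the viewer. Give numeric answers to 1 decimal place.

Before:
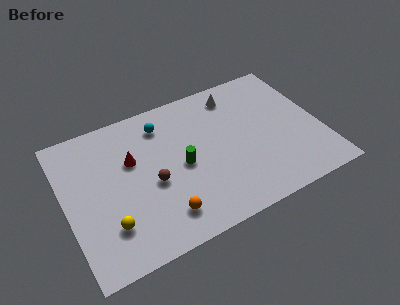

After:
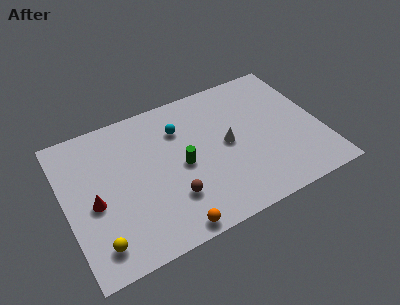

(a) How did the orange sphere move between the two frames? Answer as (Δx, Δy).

(0.3, -1.0)

The orange sphere started near (5.0, 1.8) and ended near (5.3, 0.8).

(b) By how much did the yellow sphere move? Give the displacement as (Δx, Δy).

(-0.7, -0.8)

From the two frames, the yellow sphere sits at roughly (2.1, 2.4) before and (1.4, 1.6) after.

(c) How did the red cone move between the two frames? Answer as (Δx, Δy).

(-2.3, -1.8)

The red cone started near (3.8, 5.9) and ended near (1.5, 4.1).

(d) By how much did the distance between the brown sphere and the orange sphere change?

-0.4

Before: roughly 2.2 units apart; after: 1.8. That's 0.4 units closer together.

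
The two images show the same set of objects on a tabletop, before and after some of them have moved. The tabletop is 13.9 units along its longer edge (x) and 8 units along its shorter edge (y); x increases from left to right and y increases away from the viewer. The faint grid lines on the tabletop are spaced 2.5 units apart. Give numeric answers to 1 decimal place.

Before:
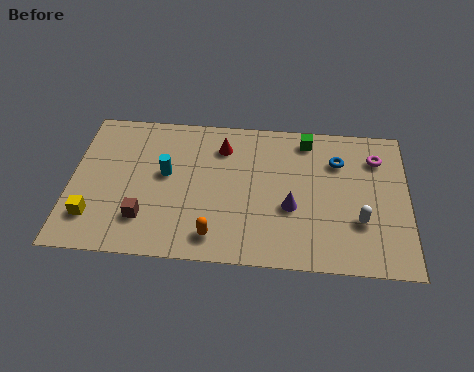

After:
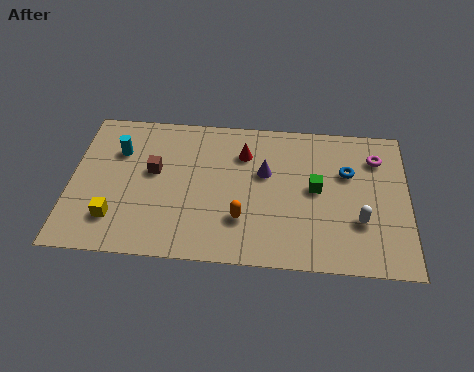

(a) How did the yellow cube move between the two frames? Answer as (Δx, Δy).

(0.9, 0.0)

From the two frames, the yellow cube sits at roughly (1.0, 1.9) before and (1.9, 1.9) after.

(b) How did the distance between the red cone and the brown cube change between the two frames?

-1.3

They were about 5.2 units apart before and 3.9 after — 1.3 units closer together.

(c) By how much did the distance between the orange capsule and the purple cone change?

-0.8

Before: roughly 3.6 units apart; after: 2.8. That's 0.8 units closer together.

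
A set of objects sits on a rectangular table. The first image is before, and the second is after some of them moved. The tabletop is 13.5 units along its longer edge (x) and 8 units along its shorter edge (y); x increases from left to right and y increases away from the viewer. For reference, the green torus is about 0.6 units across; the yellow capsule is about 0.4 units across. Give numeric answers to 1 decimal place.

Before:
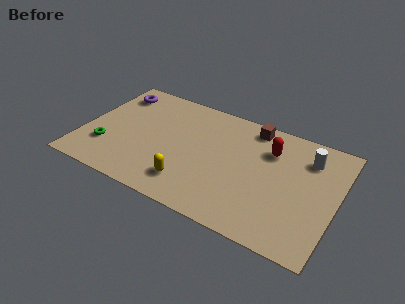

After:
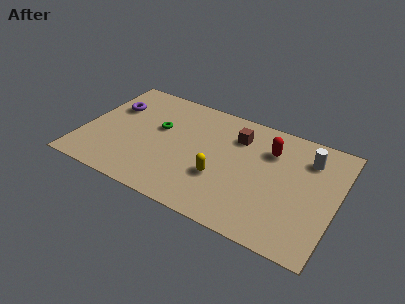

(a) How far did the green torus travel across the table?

3.5

From (1.4, 2.3) to (3.9, 4.8), the green torus covered √(2.5² + 2.5²) ≈ 3.5 units.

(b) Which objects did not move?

the white cylinder and the red capsule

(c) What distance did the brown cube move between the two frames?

1.2

The brown cube moved from about (8.7, 7.0) to (8.0, 6.0), a distance of √(0.7² + 1.0²) ≈ 1.2.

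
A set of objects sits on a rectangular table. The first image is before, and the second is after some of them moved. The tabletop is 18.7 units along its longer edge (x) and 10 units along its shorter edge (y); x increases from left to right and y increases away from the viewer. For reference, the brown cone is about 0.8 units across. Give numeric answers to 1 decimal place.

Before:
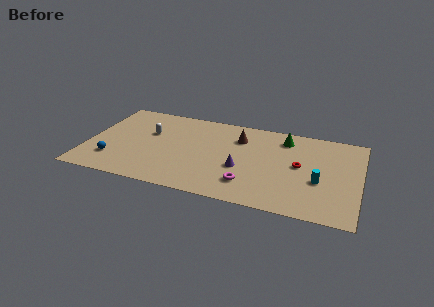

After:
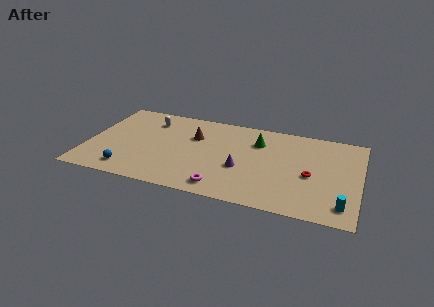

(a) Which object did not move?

the purple cone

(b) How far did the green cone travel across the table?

2.0

The green cone was near (13.4, 8.2) before and (11.6, 7.3) after, so it travelled √(1.8² + 0.9²) ≈ 2.0 units.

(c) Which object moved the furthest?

the brown cone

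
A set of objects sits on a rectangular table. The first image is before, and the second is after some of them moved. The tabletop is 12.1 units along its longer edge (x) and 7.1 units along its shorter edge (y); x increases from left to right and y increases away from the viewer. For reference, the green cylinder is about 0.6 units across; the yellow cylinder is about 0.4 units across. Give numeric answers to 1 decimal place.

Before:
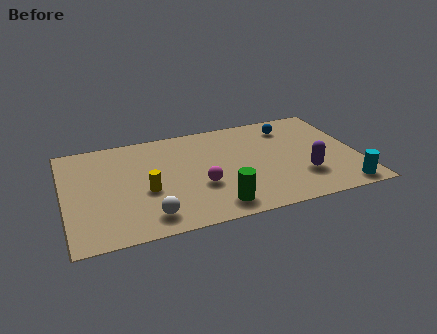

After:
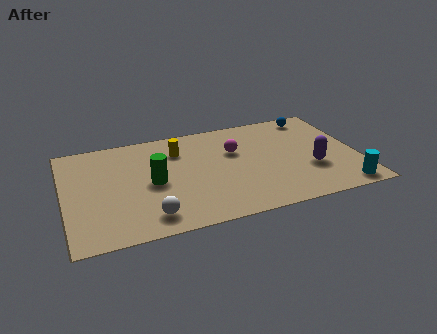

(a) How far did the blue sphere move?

1.2

The blue sphere was near (9.5, 5.7) before and (10.6, 6.2) after, so it travelled √(1.1² + 0.5²) ≈ 1.2 units.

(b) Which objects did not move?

the cyan cylinder and the white sphere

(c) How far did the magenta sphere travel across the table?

2.6

The magenta sphere was near (5.5, 2.6) before and (7.1, 4.6) after, so it travelled √(1.6² + 2.0²) ≈ 2.6 units.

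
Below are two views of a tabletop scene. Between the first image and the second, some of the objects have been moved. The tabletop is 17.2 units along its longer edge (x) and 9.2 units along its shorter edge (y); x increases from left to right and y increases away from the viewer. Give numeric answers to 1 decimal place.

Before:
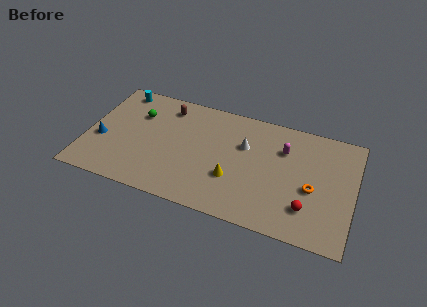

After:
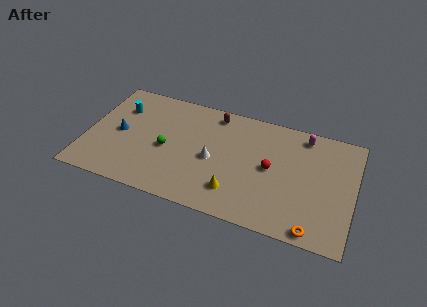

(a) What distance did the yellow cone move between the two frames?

1.0

From (9.6, 3.1) to (9.8, 2.1), the yellow cone covered √(0.2² + 1.0²) ≈ 1.0 units.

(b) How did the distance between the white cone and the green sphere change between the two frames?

-4.0

The distance was about 7.0 in the first image and 3.0 in the second, so they moved 4.0 units closer together.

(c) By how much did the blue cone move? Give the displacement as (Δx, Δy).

(1.1, 0.9)

From the two frames, the blue cone sits at roughly (1.0, 3.6) before and (2.1, 4.5) after.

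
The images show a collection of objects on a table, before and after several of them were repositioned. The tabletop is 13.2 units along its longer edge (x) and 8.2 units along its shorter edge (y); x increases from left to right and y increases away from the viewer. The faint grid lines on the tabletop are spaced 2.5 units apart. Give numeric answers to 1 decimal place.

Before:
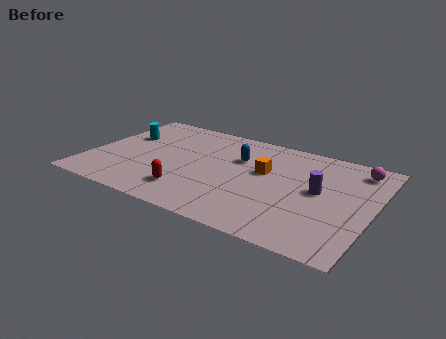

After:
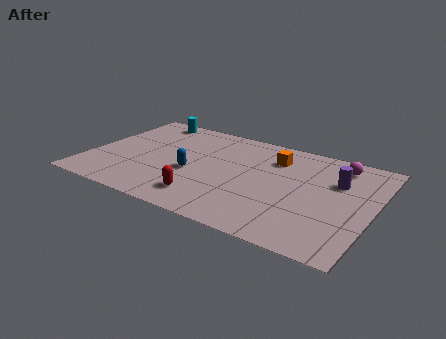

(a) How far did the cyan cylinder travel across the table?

2.2

From (1.3, 5.3) to (2.1, 7.3), the cyan cylinder covered √(0.8² + 2.0²) ≈ 2.2 units.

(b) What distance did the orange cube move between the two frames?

1.3

The orange cube was near (8.1, 4.9) before and (8.4, 6.2) after, so it travelled √(0.3² + 1.3²) ≈ 1.3 units.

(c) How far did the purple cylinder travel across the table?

1.3

From (10.7, 4.4) to (11.4, 5.5), the purple cylinder covered √(0.7² + 1.1²) ≈ 1.3 units.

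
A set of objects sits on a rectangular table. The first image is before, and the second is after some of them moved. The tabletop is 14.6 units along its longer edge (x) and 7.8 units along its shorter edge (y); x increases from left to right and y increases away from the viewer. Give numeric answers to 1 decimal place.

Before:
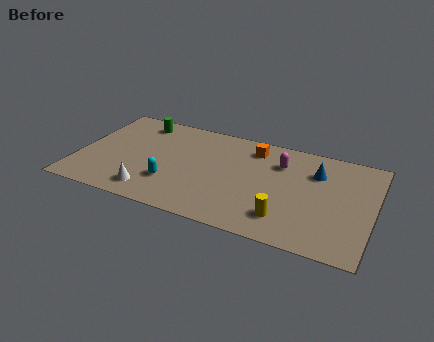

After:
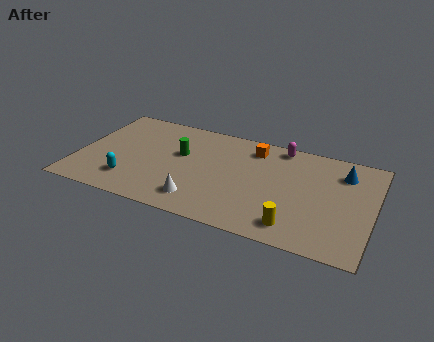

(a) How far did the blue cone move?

1.4

The blue cone was near (11.7, 5.6) before and (13.0, 6.0) after, so it travelled √(1.3² + 0.4²) ≈ 1.4 units.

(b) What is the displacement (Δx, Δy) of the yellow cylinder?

(0.5, -0.4)

The yellow cylinder started near (10.5, 1.7) and ended near (11.0, 1.3).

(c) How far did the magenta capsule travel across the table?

1.3

The magenta capsule was near (9.9, 5.7) before and (9.8, 7.0) after, so it travelled √(0.1² + 1.3²) ≈ 1.3 units.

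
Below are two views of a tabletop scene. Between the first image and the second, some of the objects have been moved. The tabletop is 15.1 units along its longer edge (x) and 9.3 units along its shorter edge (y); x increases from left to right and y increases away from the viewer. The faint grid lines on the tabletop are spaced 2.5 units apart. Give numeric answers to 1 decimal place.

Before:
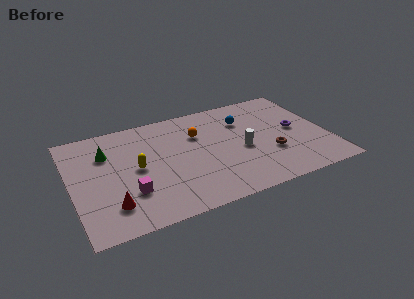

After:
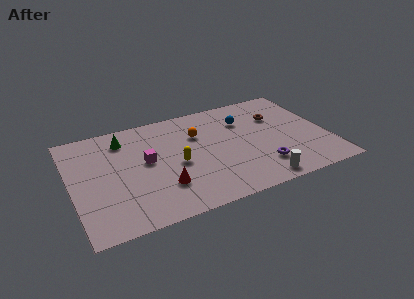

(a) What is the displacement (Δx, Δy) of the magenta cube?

(1.2, 2.3)

The magenta cube started near (3.2, 2.8) and ended near (4.4, 5.1).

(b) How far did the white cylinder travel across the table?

3.2

The white cylinder moved from about (10.0, 4.1) to (10.6, 1.0), a distance of √(0.6² + 3.1²) ≈ 3.2.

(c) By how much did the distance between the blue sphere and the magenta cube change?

-2.0

Before: roughly 8.2 units apart; after: 6.2. That's 2.0 units closer together.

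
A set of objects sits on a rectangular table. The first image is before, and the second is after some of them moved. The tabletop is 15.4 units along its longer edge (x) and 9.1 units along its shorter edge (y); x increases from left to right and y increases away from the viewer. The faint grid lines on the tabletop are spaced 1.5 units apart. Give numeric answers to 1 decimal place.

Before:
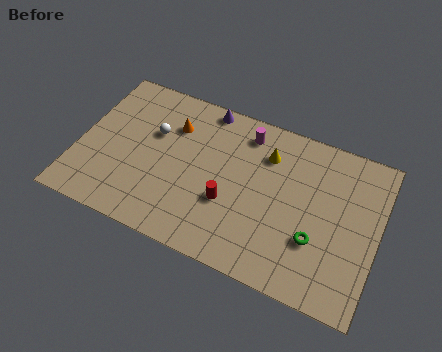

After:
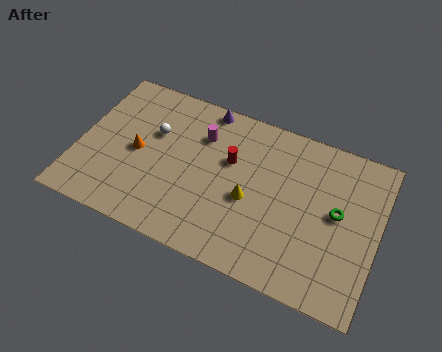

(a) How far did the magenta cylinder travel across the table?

2.4

The magenta cylinder moved from about (8.3, 7.6) to (6.1, 6.6), a distance of √(2.2² + 1.0²) ≈ 2.4.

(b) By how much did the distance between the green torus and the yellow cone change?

-0.3

They were about 4.8 units apart before and 4.5 after — 0.3 units closer together.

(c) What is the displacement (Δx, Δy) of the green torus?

(0.9, 1.9)

From the two frames, the green torus sits at roughly (12.4, 3.0) before and (13.3, 4.9) after.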